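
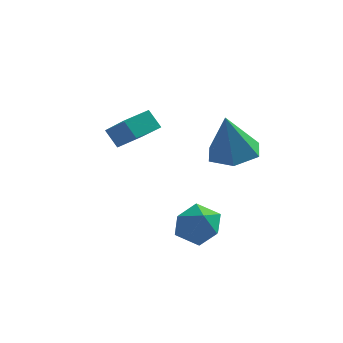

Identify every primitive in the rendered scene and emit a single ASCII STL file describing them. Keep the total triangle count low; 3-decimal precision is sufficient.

solid 
facet normal 0.144 0.172 -0.975
outer loop
vertex 4.16 0.732 1.635
vertex 3.164 1.142 1.56
vertex 3.998 1.787 1.797
endloop
endfacet
facet normal 0.826 0.041 0.562
outer loop
vertex 4.16 0.732 1.635
vertex 3.998 1.787 1.797
vertex 2.876 0.798 3.52
endloop
endfacet
facet normal 0.144 0.172 -0.975
outer loop
vertex 3.998 1.787 1.797
vertex 3.164 1.142 1.56
vertex 3.002 2.198 1.722
endloop
endfacet
facet normal 0.265 0.752 0.604
outer loop
vertex 3.998 1.787 1.797
vertex 3.002 2.198 1.722
vertex 2.876 0.798 3.52
endloop
endfacet
facet normal 0.143 0.171 -0.975
outer loop
vertex 3.002 2.198 1.722
vertex 3.164 1.142 1.56
vertex 2.168 1.553 1.486
endloop
endfacet
facet normal -0.622 0.638 0.453
outer loop
vertex 3.002 2.198 1.722
vertex 2.168 1.553 1.486
vertex 2.876 0.798 3.52
endloop
endfacet
facet normal 0.143 0.172 -0.975
outer loop
vertex 2.168 1.553 1.486
vertex 3.164 1.142 1.56
vertex 2.331 0.498 1.324
endloop
endfacet
facet normal -0.947 -0.186 0.261
outer loop
vertex 2.168 1.553 1.486
vertex 2.331 0.498 1.324
vertex 2.876 0.798 3.52
endloop
endfacet
facet normal 0.144 0.171 -0.975
outer loop
vertex 2.331 0.498 1.324
vertex 3.164 1.142 1.56
vertex 3.327 0.087 1.399
endloop
endfacet
facet normal -0.386 -0.896 0.218
outer loop
vertex 2.331 0.498 1.324
vertex 3.327 0.087 1.399
vertex 2.876 0.798 3.52
endloop
endfacet
facet normal 0.144 0.171 -0.975
outer loop
vertex 3.327 0.087 1.399
vertex 3.164 1.142 1.56
vertex 4.16 0.732 1.635
endloop
endfacet
facet normal 0.501 -0.783 0.369
outer loop
vertex 3.327 0.087 1.399
vertex 4.16 0.732 1.635
vertex 2.876 0.798 3.52
endloop
endfacet
facet normal -0.364 0.829 0.425
outer loop
vertex 1.773 -2.448 0.055
vertex 2.419 -2.538 0.784
vertex 2.652 -2.026 -0.016
endloop
endfacet
facet normal -0.434 0.855 -0.284
outer loop
vertex 1.773 -2.448 0.055
vertex 2.652 -2.026 -0.016
vertex 2.264 -2.48 -0.79
endloop
endfacet
facet normal -0.822 0.292 -0.489
outer loop
vertex 1.773 -2.448 0.055
vertex 2.264 -2.48 -0.79
vertex 1.791 -3.273 -0.468
endloop
endfacet
facet normal -0.992 -0.082 0.095
outer loop
vertex 1.773 -2.448 0.055
vertex 1.791 -3.273 -0.468
vertex 1.887 -3.309 0.504
endloop
endfacet
facet normal -0.709 0.250 0.659
outer loop
vertex 1.773 -2.448 0.055
vertex 1.887 -3.309 0.504
vertex 2.419 -2.538 0.784
endloop
endfacet
facet normal 0.217 0.791 -0.572
outer loop
vertex 2.264 -2.48 -0.79
vertex 2.652 -2.026 -0.016
vertex 3.213 -2.591 -0.584
endloop
endfacet
facet normal 0.331 0.748 0.575
outer loop
vertex 2.652 -2.026 -0.016
vertex 2.419 -2.538 0.784
vertex 3.309 -2.627 0.388
endloop
endfacet
facet normal -0.229 -0.189 0.955
outer loop
vertex 2.419 -2.538 0.784
vertex 1.887 -3.309 0.504
vertex 2.836 -3.42 0.71
endloop
endfacet
facet normal -0.688 -0.725 0.041
outer loop
vertex 1.887 -3.309 0.504
vertex 1.791 -3.273 -0.468
vertex 2.448 -3.874 -0.064
endloop
endfacet
facet normal -0.414 -0.120 -0.903
outer loop
vertex 1.791 -3.273 -0.468
vertex 2.264 -2.48 -0.79
vertex 2.681 -3.362 -0.864
endloop
endfacet
facet normal 0.992 0.082 -0.095
outer loop
vertex 3.327 -3.452 -0.135
vertex 3.213 -2.591 -0.584
vertex 3.309 -2.627 0.388
endloop
endfacet
facet normal 0.822 -0.292 0.489
outer loop
vertex 3.327 -3.452 -0.135
vertex 3.309 -2.627 0.388
vertex 2.836 -3.42 0.71
endloop
endfacet
facet normal 0.434 -0.855 0.284
outer loop
vertex 3.327 -3.452 -0.135
vertex 2.836 -3.42 0.71
vertex 2.448 -3.874 -0.064
endloop
endfacet
facet normal 0.364 -0.829 -0.425
outer loop
vertex 3.327 -3.452 -0.135
vertex 2.448 -3.874 -0.064
vertex 2.681 -3.362 -0.864
endloop
endfacet
facet normal 0.709 -0.250 -0.659
outer loop
vertex 3.327 -3.452 -0.135
vertex 2.681 -3.362 -0.864
vertex 3.213 -2.591 -0.584
endloop
endfacet
facet normal 0.688 0.725 -0.041
outer loop
vertex 3.309 -2.627 0.388
vertex 3.213 -2.591 -0.584
vertex 2.652 -2.026 -0.016
endloop
endfacet
facet normal 0.414 0.120 0.903
outer loop
vertex 2.836 -3.42 0.71
vertex 3.309 -2.627 0.388
vertex 2.419 -2.538 0.784
endloop
endfacet
facet normal -0.217 -0.791 0.572
outer loop
vertex 2.448 -3.874 -0.064
vertex 2.836 -3.42 0.71
vertex 1.887 -3.309 0.504
endloop
endfacet
facet normal -0.331 -0.748 -0.575
outer loop
vertex 2.681 -3.362 -0.864
vertex 2.448 -3.874 -0.064
vertex 1.791 -3.273 -0.468
endloop
endfacet
facet normal 0.229 0.189 -0.955
outer loop
vertex 3.213 -2.591 -0.584
vertex 2.681 -3.362 -0.864
vertex 2.264 -2.48 -0.79
endloop
endfacet
facet normal -0.564 0.304 0.768
outer loop
vertex -0.506 -1.066 3.947
vertex 0.225 -0.186 4.136
vertex -1.439 -0.058 2.862
endloop
endfacet
facet normal -0.630 -0.759 -0.164
outer loop
vertex -0.925 -0.334 2.164
vertex -0.506 -1.066 3.947
vertex -1.439 -0.058 2.862
endloop
endfacet
facet normal -0.564 0.303 0.768
outer loop
vertex -1.439 -0.058 2.862
vertex 0.225 -0.186 4.136
vertex -0.708 0.822 3.052
endloop
endfacet
facet normal -0.533 0.576 -0.620
outer loop
vertex -0.708 0.822 3.052
vertex -0.925 -0.334 2.164
vertex -1.439 -0.058 2.862
endloop
endfacet
facet normal 0.533 -0.576 0.620
outer loop
vertex -0.506 -1.066 3.947
vertex 0.739 -0.462 3.438
vertex 0.225 -0.186 4.136
endloop
endfacet
facet normal -0.630 -0.759 -0.164
outer loop
vertex 0.008 -1.342 3.248
vertex -0.506 -1.066 3.947
vertex -0.925 -0.334 2.164
endloop
endfacet
facet normal 0.533 -0.576 0.619
outer loop
vertex 0.008 -1.342 3.248
vertex 0.739 -0.462 3.438
vertex -0.506 -1.066 3.947
endloop
endfacet
facet normal 0.630 0.759 0.164
outer loop
vertex 0.225 -0.186 4.136
vertex 0.739 -0.462 3.438
vertex -0.708 0.822 3.052
endloop
endfacet
facet normal -0.533 0.576 -0.620
outer loop
vertex -0.194 0.546 2.353
vertex -0.925 -0.334 2.164
vertex -0.708 0.822 3.052
endloop
endfacet
facet normal 0.630 0.759 0.164
outer loop
vertex -0.708 0.822 3.052
vertex 0.739 -0.462 3.438
vertex -0.194 0.546 2.353
endloop
endfacet
facet normal 0.564 -0.304 -0.768
outer loop
vertex -0.194 0.546 2.353
vertex 0.008 -1.342 3.248
vertex -0.925 -0.334 2.164
endloop
endfacet
facet normal 0.565 -0.303 -0.767
outer loop
vertex 0.739 -0.462 3.438
vertex 0.008 -1.342 3.248
vertex -0.194 0.546 2.353
endloop
endfacet

endsolid


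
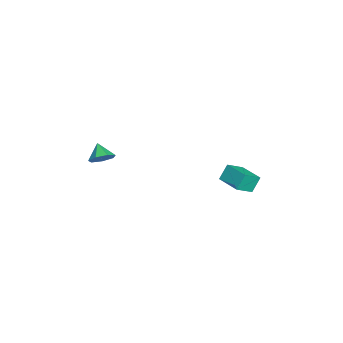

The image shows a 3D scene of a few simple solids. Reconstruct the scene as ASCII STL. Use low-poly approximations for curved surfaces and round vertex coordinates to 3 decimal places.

solid 
facet normal 0.685 0.323 -0.653
outer loop
vertex 0.477 -3.191 0.41
vertex 0.116 -3.557 -0.15
vertex 0.013 -2.845 0.094
endloop
endfacet
facet normal -0.211 0.490 0.846
outer loop
vertex 0.477 -3.191 0.41
vertex 0.013 -2.845 0.094
vertex -0.616 -3.903 0.55
endloop
endfacet
facet normal 0.684 0.323 -0.654
outer loop
vertex 0.013 -2.845 0.094
vertex 0.116 -3.557 -0.15
vertex -0.374 -3.035 -0.405
endloop
endfacet
facet normal -0.733 0.585 0.346
outer loop
vertex 0.013 -2.845 0.094
vertex -0.374 -3.035 -0.405
vertex -0.616 -3.903 0.55
endloop
endfacet
facet normal 0.684 0.323 -0.654
outer loop
vertex -0.374 -3.035 -0.405
vertex 0.116 -3.557 -0.15
vertex -0.392 -3.619 -0.712
endloop
endfacet
facet normal -0.983 0.109 -0.150
outer loop
vertex -0.374 -3.035 -0.405
vertex -0.392 -3.619 -0.712
vertex -0.616 -3.903 0.55
endloop
endfacet
facet normal 0.684 0.324 -0.654
outer loop
vertex -0.392 -3.619 -0.712
vertex 0.116 -3.557 -0.15
vertex -0.027 -4.156 -0.596
endloop
endfacet
facet normal -0.769 -0.581 -0.267
outer loop
vertex -0.392 -3.619 -0.712
vertex -0.027 -4.156 -0.596
vertex -0.616 -3.903 0.55
endloop
endfacet
facet normal 0.685 0.323 -0.653
outer loop
vertex -0.027 -4.156 -0.596
vertex 0.116 -3.557 -0.15
vertex 0.445 -4.242 -0.144
endloop
endfacet
facet normal -0.254 -0.964 0.082
outer loop
vertex -0.027 -4.156 -0.596
vertex 0.445 -4.242 -0.144
vertex -0.616 -3.903 0.55
endloop
endfacet
facet normal 0.685 0.323 -0.653
outer loop
vertex 0.445 -4.242 -0.144
vertex 0.116 -3.557 -0.15
vertex 0.67 -3.813 0.304
endloop
endfacet
facet normal 0.174 -0.753 0.634
outer loop
vertex 0.445 -4.242 -0.144
vertex 0.67 -3.813 0.304
vertex -0.616 -3.903 0.55
endloop
endfacet
facet normal 0.685 0.324 -0.653
outer loop
vertex 0.67 -3.813 0.304
vertex 0.116 -3.557 -0.15
vertex 0.477 -3.191 0.41
endloop
endfacet
facet normal 0.194 -0.106 0.975
outer loop
vertex 0.67 -3.813 0.304
vertex 0.477 -3.191 0.41
vertex -0.616 -3.903 0.55
endloop
endfacet
facet normal -0.365 0.374 0.852
outer loop
vertex -2.18 2.92 -1.776
vertex -1.049 3.95 -1.744
vertex -2.882 3.711 -2.424
endloop
endfacet
facet normal -0.739 -0.673 -0.021
outer loop
vertex -2.491 3.31 -3.336
vertex -2.18 2.92 -1.776
vertex -2.882 3.711 -2.424
endloop
endfacet
facet normal -0.365 0.374 0.852
outer loop
vertex -2.882 3.711 -2.424
vertex -1.049 3.95 -1.744
vertex -1.751 4.741 -2.392
endloop
endfacet
facet normal -0.566 0.638 -0.523
outer loop
vertex -1.751 4.741 -2.392
vertex -2.491 3.31 -3.336
vertex -2.882 3.711 -2.424
endloop
endfacet
facet normal 0.566 -0.638 0.523
outer loop
vertex -2.18 2.92 -1.776
vertex -0.658 3.549 -2.656
vertex -1.049 3.95 -1.744
endloop
endfacet
facet normal -0.739 -0.673 -0.021
outer loop
vertex -1.789 2.519 -2.688
vertex -2.18 2.92 -1.776
vertex -2.491 3.31 -3.336
endloop
endfacet
facet normal 0.566 -0.638 0.523
outer loop
vertex -1.789 2.519 -2.688
vertex -0.658 3.549 -2.656
vertex -2.18 2.92 -1.776
endloop
endfacet
facet normal 0.739 0.673 0.021
outer loop
vertex -1.049 3.95 -1.744
vertex -0.658 3.549 -2.656
vertex -1.751 4.741 -2.392
endloop
endfacet
facet normal -0.566 0.638 -0.523
outer loop
vertex -1.36 4.34 -3.304
vertex -2.491 3.31 -3.336
vertex -1.751 4.741 -2.392
endloop
endfacet
facet normal 0.739 0.673 0.021
outer loop
vertex -1.751 4.741 -2.392
vertex -0.658 3.549 -2.656
vertex -1.36 4.34 -3.304
endloop
endfacet
facet normal 0.365 -0.374 -0.852
outer loop
vertex -1.36 4.34 -3.304
vertex -1.789 2.519 -2.688
vertex -2.491 3.31 -3.336
endloop
endfacet
facet normal 0.365 -0.374 -0.852
outer loop
vertex -0.658 3.549 -2.656
vertex -1.789 2.519 -2.688
vertex -1.36 4.34 -3.304
endloop
endfacet

endsolid


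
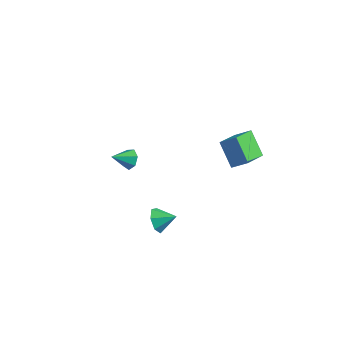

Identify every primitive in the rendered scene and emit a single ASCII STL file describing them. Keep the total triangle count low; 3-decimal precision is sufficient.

solid 
facet normal -0.657 0.321 0.683
outer loop
vertex 0.851 3.165 -2.421
vertex 1.801 3.556 -1.691
vertex 0.798 5.009 -3.339
endloop
endfacet
facet normal -0.753 -0.310 -0.580
outer loop
vertex 2.079 4.384 -4.669
vertex 0.851 3.165 -2.421
vertex 0.798 5.009 -3.339
endloop
endfacet
facet normal -0.657 0.320 0.682
outer loop
vertex 0.798 5.009 -3.339
vertex 1.801 3.556 -1.691
vertex 1.748 5.4 -2.608
endloop
endfacet
facet normal -0.026 0.895 -0.445
outer loop
vertex 1.748 5.4 -2.608
vertex 2.079 4.384 -4.669
vertex 0.798 5.009 -3.339
endloop
endfacet
facet normal 0.026 -0.895 0.446
outer loop
vertex 0.851 3.165 -2.421
vertex 3.082 2.931 -3.021
vertex 1.801 3.556 -1.691
endloop
endfacet
facet normal -0.754 -0.310 -0.580
outer loop
vertex 2.132 2.54 -3.752
vertex 0.851 3.165 -2.421
vertex 2.079 4.384 -4.669
endloop
endfacet
facet normal 0.026 -0.895 0.445
outer loop
vertex 2.132 2.54 -3.752
vertex 3.082 2.931 -3.021
vertex 0.851 3.165 -2.421
endloop
endfacet
facet normal 0.753 0.310 0.580
outer loop
vertex 1.801 3.556 -1.691
vertex 3.082 2.931 -3.021
vertex 1.748 5.4 -2.608
endloop
endfacet
facet normal -0.026 0.895 -0.445
outer loop
vertex 3.029 4.775 -3.939
vertex 2.079 4.384 -4.669
vertex 1.748 5.4 -2.608
endloop
endfacet
facet normal 0.754 0.310 0.580
outer loop
vertex 1.748 5.4 -2.608
vertex 3.082 2.931 -3.021
vertex 3.029 4.775 -3.939
endloop
endfacet
facet normal 0.657 -0.321 -0.683
outer loop
vertex 3.029 4.775 -3.939
vertex 2.132 2.54 -3.752
vertex 2.079 4.384 -4.669
endloop
endfacet
facet normal 0.657 -0.321 -0.682
outer loop
vertex 3.082 2.931 -3.021
vertex 2.132 2.54 -3.752
vertex 3.029 4.775 -3.939
endloop
endfacet
facet normal 0.451 0.704 -0.548
outer loop
vertex -2.762 -0.49 -2.829
vertex -3.292 -0.57 -3.368
vertex -3.292 -0.103 -2.768
endloop
endfacet
facet normal 0.158 0.060 0.986
outer loop
vertex -2.762 -0.49 -2.829
vertex -3.292 -0.103 -2.768
vertex -3.948 -1.59 -2.572
endloop
endfacet
facet normal 0.451 0.704 -0.548
outer loop
vertex -3.292 -0.103 -2.768
vertex -3.292 -0.57 -3.368
vertex -3.823 -0.067 -3.159
endloop
endfacet
facet normal -0.542 0.341 0.768
outer loop
vertex -3.292 -0.103 -2.768
vertex -3.823 -0.067 -3.159
vertex -3.948 -1.59 -2.572
endloop
endfacet
facet normal 0.451 0.704 -0.548
outer loop
vertex -3.823 -0.067 -3.159
vertex -3.292 -0.57 -3.368
vertex -3.953 -0.41 -3.707
endloop
endfacet
facet normal -0.980 0.137 0.147
outer loop
vertex -3.823 -0.067 -3.159
vertex -3.953 -0.41 -3.707
vertex -3.948 -1.59 -2.572
endloop
endfacet
facet normal 0.452 0.703 -0.549
outer loop
vertex -3.953 -0.41 -3.707
vertex -3.292 -0.57 -3.368
vertex -3.587 -0.873 -3.999
endloop
endfacet
facet normal -0.824 -0.395 -0.407
outer loop
vertex -3.953 -0.41 -3.707
vertex -3.587 -0.873 -3.999
vertex -3.948 -1.59 -2.572
endloop
endfacet
facet normal 0.451 0.704 -0.549
outer loop
vertex -3.587 -0.873 -3.999
vertex -3.292 -0.57 -3.368
vertex -2.998 -1.108 -3.816
endloop
endfacet
facet normal -0.193 -0.856 -0.479
outer loop
vertex -3.587 -0.873 -3.999
vertex -2.998 -1.108 -3.816
vertex -3.948 -1.59 -2.572
endloop
endfacet
facet normal 0.452 0.704 -0.548
outer loop
vertex -2.998 -1.108 -3.816
vertex -3.292 -0.57 -3.368
vertex -2.631 -0.938 -3.295
endloop
endfacet
facet normal 0.437 -0.899 -0.015
outer loop
vertex -2.998 -1.108 -3.816
vertex -2.631 -0.938 -3.295
vertex -3.948 -1.59 -2.572
endloop
endfacet
facet normal 0.452 0.703 -0.549
outer loop
vertex -2.631 -0.938 -3.295
vertex -3.292 -0.57 -3.368
vertex -2.762 -0.49 -2.829
endloop
endfacet
facet normal 0.593 -0.490 0.638
outer loop
vertex -2.631 -0.938 -3.295
vertex -2.762 -0.49 -2.829
vertex -3.948 -1.59 -2.572
endloop
endfacet
facet normal -0.796 -0.422 -0.434
outer loop
vertex 1.663 -4.484 -4.282
vertex 1.12 -4.04 -3.718
vertex 1.423 -3.781 -4.525
endloop
endfacet
facet normal 0.866 0.129 -0.482
outer loop
vertex 1.663 -4.484 -4.282
vertex 1.423 -3.781 -4.525
vertex 2.14 -3.5 -3.162
endloop
endfacet
facet normal -0.797 -0.421 -0.434
outer loop
vertex 1.423 -3.781 -4.525
vertex 1.12 -4.04 -3.718
vertex 0.956 -3.273 -4.16
endloop
endfacet
facet normal 0.498 0.759 -0.419
outer loop
vertex 1.423 -3.781 -4.525
vertex 0.956 -3.273 -4.16
vertex 2.14 -3.5 -3.162
endloop
endfacet
facet normal -0.797 -0.421 -0.434
outer loop
vertex 0.956 -3.273 -4.16
vertex 1.12 -4.04 -3.718
vertex 0.612 -3.342 -3.462
endloop
endfacet
facet normal 0.076 0.988 0.135
outer loop
vertex 0.956 -3.273 -4.16
vertex 0.612 -3.342 -3.462
vertex 2.14 -3.5 -3.162
endloop
endfacet
facet normal -0.797 -0.421 -0.434
outer loop
vertex 0.612 -3.342 -3.462
vertex 1.12 -4.04 -3.718
vertex 0.651 -3.937 -2.956
endloop
endfacet
facet normal -0.083 0.642 0.762
outer loop
vertex 0.612 -3.342 -3.462
vertex 0.651 -3.937 -2.956
vertex 2.14 -3.5 -3.162
endloop
endfacet
facet normal -0.796 -0.422 -0.433
outer loop
vertex 0.651 -3.937 -2.956
vertex 1.12 -4.04 -3.718
vertex 1.044 -4.609 -3.024
endloop
endfacet
facet normal 0.142 -0.017 0.990
outer loop
vertex 0.651 -3.937 -2.956
vertex 1.044 -4.609 -3.024
vertex 2.14 -3.5 -3.162
endloop
endfacet
facet normal -0.796 -0.422 -0.433
outer loop
vertex 1.044 -4.609 -3.024
vertex 1.12 -4.04 -3.718
vertex 1.494 -4.852 -3.614
endloop
endfacet
facet normal 0.581 -0.494 0.647
outer loop
vertex 1.044 -4.609 -3.024
vertex 1.494 -4.852 -3.614
vertex 2.14 -3.5 -3.162
endloop
endfacet
facet normal -0.796 -0.422 -0.434
outer loop
vertex 1.494 -4.852 -3.614
vertex 1.12 -4.04 -3.718
vertex 1.663 -4.484 -4.282
endloop
endfacet
facet normal 0.903 -0.429 -0.008
outer loop
vertex 1.494 -4.852 -3.614
vertex 1.663 -4.484 -4.282
vertex 2.14 -3.5 -3.162
endloop
endfacet

endsolid


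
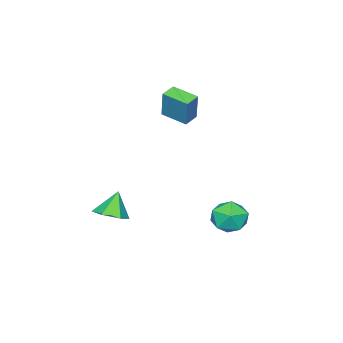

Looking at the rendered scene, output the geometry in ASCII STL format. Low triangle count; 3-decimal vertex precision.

solid 
facet normal 0.472 0.051 -0.880
outer loop
vertex 4.849 -2.706 -2.99
vertex 4.032 -2.833 -3.436
vertex 4.324 -1.964 -3.229
endloop
endfacet
facet normal 0.373 0.513 0.773
outer loop
vertex 4.849 -2.706 -2.99
vertex 4.324 -1.964 -3.229
vertex 3.328 -2.907 -2.124
endloop
endfacet
facet normal 0.472 0.051 -0.880
outer loop
vertex 4.324 -1.964 -3.229
vertex 4.032 -2.833 -3.436
vertex 3.507 -2.091 -3.675
endloop
endfacet
facet normal -0.352 0.845 0.404
outer loop
vertex 4.324 -1.964 -3.229
vertex 3.507 -2.091 -3.675
vertex 3.328 -2.907 -2.124
endloop
endfacet
facet normal 0.471 0.050 -0.881
outer loop
vertex 3.507 -2.091 -3.675
vertex 4.032 -2.833 -3.436
vertex 3.214 -2.96 -3.881
endloop
endfacet
facet normal -0.950 0.308 0.052
outer loop
vertex 3.507 -2.091 -3.675
vertex 3.214 -2.96 -3.881
vertex 3.328 -2.907 -2.124
endloop
endfacet
facet normal 0.471 0.050 -0.881
outer loop
vertex 3.214 -2.96 -3.881
vertex 4.032 -2.833 -3.436
vertex 3.739 -3.702 -3.642
endloop
endfacet
facet normal -0.825 -0.561 0.070
outer loop
vertex 3.214 -2.96 -3.881
vertex 3.739 -3.702 -3.642
vertex 3.328 -2.907 -2.124
endloop
endfacet
facet normal 0.472 0.049 -0.880
outer loop
vertex 3.739 -3.702 -3.642
vertex 4.032 -2.833 -3.436
vertex 4.557 -3.575 -3.196
endloop
endfacet
facet normal -0.101 -0.892 0.440
outer loop
vertex 3.739 -3.702 -3.642
vertex 4.557 -3.575 -3.196
vertex 3.328 -2.907 -2.124
endloop
endfacet
facet normal 0.473 0.050 -0.880
outer loop
vertex 4.557 -3.575 -3.196
vertex 4.032 -2.833 -3.436
vertex 4.849 -2.706 -2.99
endloop
endfacet
facet normal 0.498 -0.355 0.792
outer loop
vertex 4.557 -3.575 -3.196
vertex 4.849 -2.706 -2.99
vertex 3.328 -2.907 -2.124
endloop
endfacet
facet normal -0.596 0.371 0.712
outer loop
vertex 0.233 2.2 -2.736
vertex 1.057 2.206 -2.05
vertex 0.862 3.066 -2.661
endloop
endfacet
facet normal -0.810 0.583 0.066
outer loop
vertex 0.233 2.2 -2.736
vertex 0.862 3.066 -2.661
vertex 0.536 2.721 -3.623
endloop
endfacet
facet normal -0.946 0.000 -0.323
outer loop
vertex 0.233 2.2 -2.736
vertex 0.536 2.721 -3.623
vertex 0.53 1.649 -3.607
endloop
endfacet
facet normal -0.816 -0.572 0.083
outer loop
vertex 0.233 2.2 -2.736
vertex 0.53 1.649 -3.607
vertex 0.852 1.331 -2.634
endloop
endfacet
facet normal -0.600 -0.342 0.723
outer loop
vertex 0.233 2.2 -2.736
vertex 0.852 1.331 -2.634
vertex 1.057 2.206 -2.05
endloop
endfacet
facet normal -0.269 0.932 -0.243
outer loop
vertex 0.536 2.721 -3.623
vertex 0.862 3.066 -2.661
vertex 1.548 3.049 -3.486
endloop
endfacet
facet normal 0.078 0.589 0.804
outer loop
vertex 0.862 3.066 -2.661
vertex 1.057 2.206 -2.05
vertex 1.87 2.731 -2.513
endloop
endfacet
facet normal 0.072 -0.565 0.822
outer loop
vertex 1.057 2.206 -2.05
vertex 0.852 1.331 -2.634
vertex 1.864 1.659 -2.497
endloop
endfacet
facet normal -0.280 -0.936 -0.213
outer loop
vertex 0.852 1.331 -2.634
vertex 0.53 1.649 -3.607
vertex 1.538 1.314 -3.459
endloop
endfacet
facet normal -0.490 -0.010 -0.872
outer loop
vertex 0.53 1.649 -3.607
vertex 0.536 2.721 -3.623
vertex 1.343 2.174 -4.07
endloop
endfacet
facet normal 0.816 0.572 -0.083
outer loop
vertex 2.167 2.18 -3.384
vertex 1.548 3.049 -3.486
vertex 1.87 2.731 -2.513
endloop
endfacet
facet normal 0.946 -0.000 0.323
outer loop
vertex 2.167 2.18 -3.384
vertex 1.87 2.731 -2.513
vertex 1.864 1.659 -2.497
endloop
endfacet
facet normal 0.810 -0.583 -0.066
outer loop
vertex 2.167 2.18 -3.384
vertex 1.864 1.659 -2.497
vertex 1.538 1.314 -3.459
endloop
endfacet
facet normal 0.596 -0.371 -0.712
outer loop
vertex 2.167 2.18 -3.384
vertex 1.538 1.314 -3.459
vertex 1.343 2.174 -4.07
endloop
endfacet
facet normal 0.600 0.342 -0.723
outer loop
vertex 2.167 2.18 -3.384
vertex 1.343 2.174 -4.07
vertex 1.548 3.049 -3.486
endloop
endfacet
facet normal 0.280 0.936 0.213
outer loop
vertex 1.87 2.731 -2.513
vertex 1.548 3.049 -3.486
vertex 0.862 3.066 -2.661
endloop
endfacet
facet normal 0.490 0.010 0.872
outer loop
vertex 1.864 1.659 -2.497
vertex 1.87 2.731 -2.513
vertex 1.057 2.206 -2.05
endloop
endfacet
facet normal 0.269 -0.932 0.243
outer loop
vertex 1.538 1.314 -3.459
vertex 1.864 1.659 -2.497
vertex 0.852 1.331 -2.634
endloop
endfacet
facet normal -0.078 -0.589 -0.804
outer loop
vertex 1.343 2.174 -4.07
vertex 1.538 1.314 -3.459
vertex 0.53 1.649 -3.607
endloop
endfacet
facet normal -0.072 0.565 -0.822
outer loop
vertex 1.548 3.049 -3.486
vertex 1.343 2.174 -4.07
vertex 0.536 2.721 -3.623
endloop
endfacet
facet normal -0.975 -0.014 0.221
outer loop
vertex -0.15 -2.267 3.915
vertex -0.237 -0.83 3.62
vertex -0.512 -2.622 2.292
endloop
endfacet
facet normal 0.059 -0.978 0.201
outer loop
vertex 0.337 -2.61 2.1
vertex -0.15 -2.267 3.915
vertex -0.512 -2.622 2.292
endloop
endfacet
facet normal -0.975 -0.013 0.220
outer loop
vertex -0.512 -2.622 2.292
vertex -0.237 -0.83 3.62
vertex -0.598 -1.184 1.997
endloop
endfacet
facet normal -0.213 -0.209 -0.955
outer loop
vertex -0.598 -1.184 1.997
vertex 0.337 -2.61 2.1
vertex -0.512 -2.622 2.292
endloop
endfacet
facet normal 0.213 0.209 0.954
outer loop
vertex -0.15 -2.267 3.915
vertex 0.612 -0.818 3.428
vertex -0.237 -0.83 3.62
endloop
endfacet
facet normal 0.058 -0.978 0.200
outer loop
vertex 0.698 -2.256 3.723
vertex -0.15 -2.267 3.915
vertex 0.337 -2.61 2.1
endloop
endfacet
facet normal 0.213 0.209 0.954
outer loop
vertex 0.698 -2.256 3.723
vertex 0.612 -0.818 3.428
vertex -0.15 -2.267 3.915
endloop
endfacet
facet normal -0.059 0.978 -0.200
outer loop
vertex -0.237 -0.83 3.62
vertex 0.612 -0.818 3.428
vertex -0.598 -1.184 1.997
endloop
endfacet
facet normal -0.213 -0.209 -0.954
outer loop
vertex 0.25 -1.173 1.805
vertex 0.337 -2.61 2.1
vertex -0.598 -1.184 1.997
endloop
endfacet
facet normal -0.058 0.978 -0.201
outer loop
vertex -0.598 -1.184 1.997
vertex 0.612 -0.818 3.428
vertex 0.25 -1.173 1.805
endloop
endfacet
facet normal 0.975 0.014 -0.220
outer loop
vertex 0.25 -1.173 1.805
vertex 0.698 -2.256 3.723
vertex 0.337 -2.61 2.1
endloop
endfacet
facet normal 0.975 0.013 -0.220
outer loop
vertex 0.612 -0.818 3.428
vertex 0.698 -2.256 3.723
vertex 0.25 -1.173 1.805
endloop
endfacet

endsolid


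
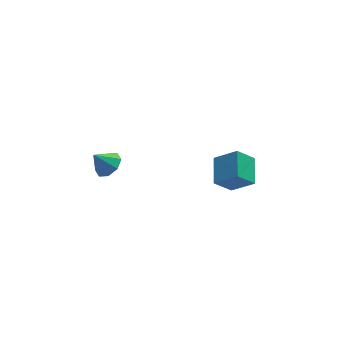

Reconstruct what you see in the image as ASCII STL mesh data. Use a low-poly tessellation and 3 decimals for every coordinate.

solid 
facet normal 0.603 -0.029 -0.797
outer loop
vertex -1.874 -0.455 3.218
vertex -2.427 -0.315 2.795
vertex -1.948 0.078 3.143
endloop
endfacet
facet normal 0.344 0.177 0.922
outer loop
vertex -1.874 -0.455 3.218
vertex -1.948 0.078 3.143
vertex -3.053 -0.285 3.625
endloop
endfacet
facet normal 0.603 -0.028 -0.798
outer loop
vertex -1.948 0.078 3.143
vertex -2.427 -0.315 2.795
vertex -2.303 0.381 2.864
endloop
endfacet
facet normal 0.067 0.717 0.694
outer loop
vertex -1.948 0.078 3.143
vertex -2.303 0.381 2.864
vertex -3.053 -0.285 3.625
endloop
endfacet
facet normal 0.603 -0.028 -0.797
outer loop
vertex -2.303 0.381 2.864
vertex -2.427 -0.315 2.795
vertex -2.73 0.276 2.545
endloop
endfacet
facet normal -0.438 0.845 0.308
outer loop
vertex -2.303 0.381 2.864
vertex -2.73 0.276 2.545
vertex -3.053 -0.285 3.625
endloop
endfacet
facet normal 0.603 -0.028 -0.797
outer loop
vertex -2.73 0.276 2.545
vertex -2.427 -0.315 2.795
vertex -2.98 -0.175 2.372
endloop
endfacet
facet normal -0.873 0.487 -0.008
outer loop
vertex -2.73 0.276 2.545
vertex -2.98 -0.175 2.372
vertex -3.053 -0.285 3.625
endloop
endfacet
facet normal 0.603 -0.029 -0.797
outer loop
vertex -2.98 -0.175 2.372
vertex -2.427 -0.315 2.795
vertex -2.905 -0.708 2.448
endloop
endfacet
facet normal -0.986 -0.149 -0.071
outer loop
vertex -2.98 -0.175 2.372
vertex -2.905 -0.708 2.448
vertex -3.053 -0.285 3.625
endloop
endfacet
facet normal 0.603 -0.030 -0.797
outer loop
vertex -2.905 -0.708 2.448
vertex -2.427 -0.315 2.795
vertex -2.551 -1.011 2.727
endloop
endfacet
facet normal -0.711 -0.686 0.157
outer loop
vertex -2.905 -0.708 2.448
vertex -2.551 -1.011 2.727
vertex -3.053 -0.285 3.625
endloop
endfacet
facet normal 0.602 -0.029 -0.798
outer loop
vertex -2.551 -1.011 2.727
vertex -2.427 -0.315 2.795
vertex -2.123 -0.906 3.046
endloop
endfacet
facet normal -0.205 -0.814 0.543
outer loop
vertex -2.551 -1.011 2.727
vertex -2.123 -0.906 3.046
vertex -3.053 -0.285 3.625
endloop
endfacet
facet normal 0.603 -0.029 -0.797
outer loop
vertex -2.123 -0.906 3.046
vertex -2.427 -0.315 2.795
vertex -1.874 -0.455 3.218
endloop
endfacet
facet normal 0.231 -0.455 0.860
outer loop
vertex -2.123 -0.906 3.046
vertex -1.874 -0.455 3.218
vertex -3.053 -0.285 3.625
endloop
endfacet
facet normal -0.686 0.372 -0.626
outer loop
vertex 2.253 -0.449 0.488
vertex 2.551 0.872 0.946
vertex 3.09 -0.342 -0.365
endloop
endfacet
facet normal -0.209 -0.924 -0.321
outer loop
vertex 4.029 -0.852 0.494
vertex 2.253 -0.449 0.488
vertex 3.09 -0.342 -0.365
endloop
endfacet
facet normal -0.685 0.373 -0.627
outer loop
vertex 3.09 -0.342 -0.365
vertex 2.551 0.872 0.946
vertex 3.389 0.979 0.094
endloop
endfacet
facet normal 0.698 0.089 -0.710
outer loop
vertex 3.389 0.979 0.094
vertex 4.029 -0.852 0.494
vertex 3.09 -0.342 -0.365
endloop
endfacet
facet normal -0.698 -0.089 0.710
outer loop
vertex 2.253 -0.449 0.488
vertex 3.49 0.362 1.805
vertex 2.551 0.872 0.946
endloop
endfacet
facet normal -0.209 -0.924 -0.321
outer loop
vertex 3.191 -0.959 1.346
vertex 2.253 -0.449 0.488
vertex 4.029 -0.852 0.494
endloop
endfacet
facet normal -0.698 -0.089 0.710
outer loop
vertex 3.191 -0.959 1.346
vertex 3.49 0.362 1.805
vertex 2.253 -0.449 0.488
endloop
endfacet
facet normal 0.208 0.924 0.321
outer loop
vertex 2.551 0.872 0.946
vertex 3.49 0.362 1.805
vertex 3.389 0.979 0.094
endloop
endfacet
facet normal 0.698 0.089 -0.710
outer loop
vertex 4.327 0.469 0.952
vertex 4.029 -0.852 0.494
vertex 3.389 0.979 0.094
endloop
endfacet
facet normal 0.209 0.924 0.321
outer loop
vertex 3.389 0.979 0.094
vertex 3.49 0.362 1.805
vertex 4.327 0.469 0.952
endloop
endfacet
facet normal 0.685 -0.372 0.627
outer loop
vertex 4.327 0.469 0.952
vertex 3.191 -0.959 1.346
vertex 4.029 -0.852 0.494
endloop
endfacet
facet normal 0.685 -0.373 0.626
outer loop
vertex 3.49 0.362 1.805
vertex 3.191 -0.959 1.346
vertex 4.327 0.469 0.952
endloop
endfacet

endsolid


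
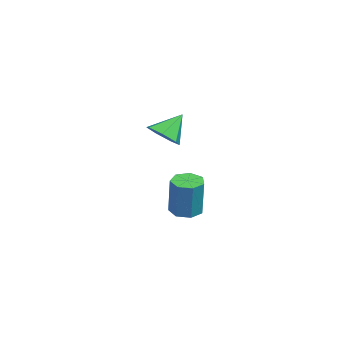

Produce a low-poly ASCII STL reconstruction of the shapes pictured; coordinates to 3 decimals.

solid 
facet normal -0.256 -0.038 -0.966
outer loop
vertex -3.049 -2.689 -4.26
vertex -3.81 -2.943 -4.048
vertex -3.534 -2.167 -4.152
endloop
endfacet
facet normal 0.694 0.688 -0.212
outer loop
vertex -3.049 -2.689 -4.26
vertex -3.534 -2.167 -4.152
vertex -2.489 -2.603 -2.144
endloop
endfacet
facet normal 0.693 0.689 -0.211
outer loop
vertex -2.489 -2.603 -2.144
vertex -3.534 -2.167 -4.152
vertex -2.974 -2.082 -2.037
endloop
endfacet
facet normal 0.256 0.040 0.966
outer loop
vertex -2.489 -2.603 -2.144
vertex -2.974 -2.082 -2.037
vertex -3.25 -2.857 -1.932
endloop
endfacet
facet normal -0.256 -0.038 -0.966
outer loop
vertex -3.534 -2.167 -4.152
vertex -3.81 -2.943 -4.048
vertex -4.227 -2.229 -3.966
endloop
endfacet
facet normal -0.093 0.996 -0.015
outer loop
vertex -3.534 -2.167 -4.152
vertex -4.227 -2.229 -3.966
vertex -2.974 -2.082 -2.037
endloop
endfacet
facet normal -0.093 0.996 -0.015
outer loop
vertex -2.974 -2.082 -2.037
vertex -4.227 -2.229 -3.966
vertex -3.667 -2.144 -1.851
endloop
endfacet
facet normal 0.256 0.040 0.966
outer loop
vertex -2.974 -2.082 -2.037
vertex -3.667 -2.144 -1.851
vertex -3.25 -2.857 -1.932
endloop
endfacet
facet normal -0.255 -0.038 -0.966
outer loop
vertex -4.227 -2.229 -3.966
vertex -3.81 -2.943 -4.048
vertex -4.606 -2.829 -3.842
endloop
endfacet
facet normal -0.811 0.552 0.193
outer loop
vertex -4.227 -2.229 -3.966
vertex -4.606 -2.829 -3.842
vertex -3.667 -2.144 -1.851
endloop
endfacet
facet normal -0.811 0.552 0.192
outer loop
vertex -3.667 -2.144 -1.851
vertex -4.606 -2.829 -3.842
vertex -4.046 -2.744 -1.726
endloop
endfacet
facet normal 0.256 0.040 0.966
outer loop
vertex -3.667 -2.144 -1.851
vertex -4.046 -2.744 -1.726
vertex -3.25 -2.857 -1.932
endloop
endfacet
facet normal -0.256 -0.040 -0.966
outer loop
vertex -4.606 -2.829 -3.842
vertex -3.81 -2.943 -4.048
vertex -4.386 -3.514 -3.872
endloop
endfacet
facet normal -0.917 -0.306 0.255
outer loop
vertex -4.606 -2.829 -3.842
vertex -4.386 -3.514 -3.872
vertex -4.046 -2.744 -1.726
endloop
endfacet
facet normal -0.917 -0.306 0.255
outer loop
vertex -4.046 -2.744 -1.726
vertex -4.386 -3.514 -3.872
vertex -3.826 -3.429 -1.757
endloop
endfacet
facet normal 0.255 0.038 0.966
outer loop
vertex -4.046 -2.744 -1.726
vertex -3.826 -3.429 -1.757
vertex -3.25 -2.857 -1.932
endloop
endfacet
facet normal -0.256 -0.039 -0.966
outer loop
vertex -4.386 -3.514 -3.872
vertex -3.81 -2.943 -4.048
vertex -3.732 -3.769 -4.035
endloop
endfacet
facet normal -0.333 -0.934 0.126
outer loop
vertex -4.386 -3.514 -3.872
vertex -3.732 -3.769 -4.035
vertex -3.826 -3.429 -1.757
endloop
endfacet
facet normal -0.333 -0.934 0.126
outer loop
vertex -3.826 -3.429 -1.757
vertex -3.732 -3.769 -4.035
vertex -3.172 -3.684 -1.92
endloop
endfacet
facet normal 0.256 0.038 0.966
outer loop
vertex -3.826 -3.429 -1.757
vertex -3.172 -3.684 -1.92
vertex -3.25 -2.857 -1.932
endloop
endfacet
facet normal -0.255 -0.039 -0.966
outer loop
vertex -3.732 -3.769 -4.035
vertex -3.81 -2.943 -4.048
vertex -3.137 -3.402 -4.207
endloop
endfacet
facet normal 0.502 -0.859 -0.098
outer loop
vertex -3.732 -3.769 -4.035
vertex -3.137 -3.402 -4.207
vertex -3.172 -3.684 -1.92
endloop
endfacet
facet normal 0.503 -0.859 -0.098
outer loop
vertex -3.172 -3.684 -1.92
vertex -3.137 -3.402 -4.207
vertex -2.577 -3.316 -2.092
endloop
endfacet
facet normal 0.256 0.038 0.966
outer loop
vertex -3.172 -3.684 -1.92
vertex -2.577 -3.316 -2.092
vertex -3.25 -2.857 -1.932
endloop
endfacet
facet normal -0.256 -0.040 -0.966
outer loop
vertex -3.137 -3.402 -4.207
vertex -3.81 -2.943 -4.048
vertex -3.049 -2.689 -4.26
endloop
endfacet
facet normal 0.959 -0.137 -0.248
outer loop
vertex -3.137 -3.402 -4.207
vertex -3.049 -2.689 -4.26
vertex -2.577 -3.316 -2.092
endloop
endfacet
facet normal 0.959 -0.136 -0.248
outer loop
vertex -2.577 -3.316 -2.092
vertex -3.049 -2.689 -4.26
vertex -2.489 -2.603 -2.144
endloop
endfacet
facet normal 0.256 0.039 0.966
outer loop
vertex -2.577 -3.316 -2.092
vertex -2.489 -2.603 -2.144
vertex -3.25 -2.857 -1.932
endloop
endfacet
facet normal 0.339 -0.569 -0.749
outer loop
vertex 1.574 -3.911 2.654
vertex 0.736 -3.91 2.274
vertex 1.427 -3.319 2.138
endloop
endfacet
facet normal 0.646 0.586 0.489
outer loop
vertex 1.574 -3.911 2.654
vertex 1.427 -3.319 2.138
vertex 0.224 -3.05 3.406
endloop
endfacet
facet normal 0.339 -0.569 -0.750
outer loop
vertex 1.427 -3.319 2.138
vertex 0.736 -3.91 2.274
vertex 0.76 -3.172 1.725
endloop
endfacet
facet normal 0.216 0.976 -0.002
outer loop
vertex 1.427 -3.319 2.138
vertex 0.76 -3.172 1.725
vertex 0.224 -3.05 3.406
endloop
endfacet
facet normal 0.338 -0.569 -0.750
outer loop
vertex 0.76 -3.172 1.725
vertex 0.736 -3.91 2.274
vertex 0.074 -3.581 1.726
endloop
endfacet
facet normal -0.500 0.838 -0.220
outer loop
vertex 0.76 -3.172 1.725
vertex 0.074 -3.581 1.726
vertex 0.224 -3.05 3.406
endloop
endfacet
facet normal 0.338 -0.569 -0.750
outer loop
vertex 0.074 -3.581 1.726
vertex 0.736 -3.91 2.274
vertex -0.113 -4.237 2.139
endloop
endfacet
facet normal -0.962 0.274 -0.001
outer loop
vertex 0.074 -3.581 1.726
vertex -0.113 -4.237 2.139
vertex 0.224 -3.05 3.406
endloop
endfacet
facet normal 0.339 -0.570 -0.749
outer loop
vertex -0.113 -4.237 2.139
vertex 0.736 -3.91 2.274
vertex 0.338 -4.647 2.655
endloop
endfacet
facet normal -0.823 -0.289 0.490
outer loop
vertex -0.113 -4.237 2.139
vertex 0.338 -4.647 2.655
vertex 0.224 -3.05 3.406
endloop
endfacet
facet normal 0.337 -0.570 -0.749
outer loop
vertex 0.338 -4.647 2.655
vertex 0.736 -3.91 2.274
vertex 1.089 -4.502 2.883
endloop
endfacet
facet normal -0.186 -0.429 0.884
outer loop
vertex 0.338 -4.647 2.655
vertex 1.089 -4.502 2.883
vertex 0.224 -3.05 3.406
endloop
endfacet
facet normal 0.339 -0.569 -0.749
outer loop
vertex 1.089 -4.502 2.883
vertex 0.736 -3.91 2.274
vertex 1.574 -3.911 2.654
endloop
endfacet
facet normal 0.466 -0.040 0.884
outer loop
vertex 1.089 -4.502 2.883
vertex 1.574 -3.911 2.654
vertex 0.224 -3.05 3.406
endloop
endfacet

endsolid


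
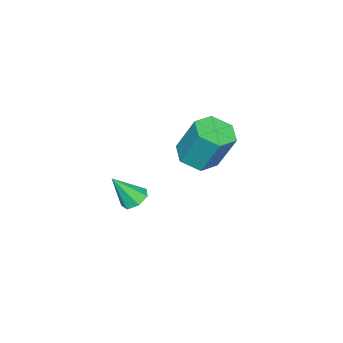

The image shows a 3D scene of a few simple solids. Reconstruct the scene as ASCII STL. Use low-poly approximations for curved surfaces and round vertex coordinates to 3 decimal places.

solid 
facet normal -0.347 0.462 -0.816
outer loop
vertex 3.959 3.536 2.401
vertex 3.487 3.039 2.32
vertex 3.434 3.628 2.676
endloop
endfacet
facet normal 0.438 0.653 0.618
outer loop
vertex 3.959 3.536 2.401
vertex 3.434 3.628 2.676
vertex 4.053 2.281 3.66
endloop
endfacet
facet normal -0.345 0.463 -0.817
outer loop
vertex 3.434 3.628 2.676
vertex 3.487 3.039 2.32
vertex 2.949 3.277 2.682
endloop
endfacet
facet normal -0.321 0.458 0.829
outer loop
vertex 3.434 3.628 2.676
vertex 2.949 3.277 2.682
vertex 4.053 2.281 3.66
endloop
endfacet
facet normal -0.346 0.461 -0.817
outer loop
vertex 2.949 3.277 2.682
vertex 3.487 3.039 2.32
vertex 2.869 2.746 2.416
endloop
endfacet
facet normal -0.746 -0.205 0.634
outer loop
vertex 2.949 3.277 2.682
vertex 2.869 2.746 2.416
vertex 4.053 2.281 3.66
endloop
endfacet
facet normal -0.346 0.461 -0.817
outer loop
vertex 2.869 2.746 2.416
vertex 3.487 3.039 2.32
vertex 3.254 2.436 2.078
endloop
endfacet
facet normal -0.517 -0.837 0.179
outer loop
vertex 2.869 2.746 2.416
vertex 3.254 2.436 2.078
vertex 4.053 2.281 3.66
endloop
endfacet
facet normal -0.346 0.462 -0.817
outer loop
vertex 3.254 2.436 2.078
vertex 3.487 3.039 2.32
vertex 3.814 2.58 1.922
endloop
endfacet
facet normal 0.194 -0.962 -0.192
outer loop
vertex 3.254 2.436 2.078
vertex 3.814 2.58 1.922
vertex 4.053 2.281 3.66
endloop
endfacet
facet normal -0.346 0.462 -0.817
outer loop
vertex 3.814 2.58 1.922
vertex 3.487 3.039 2.32
vertex 4.127 3.069 2.066
endloop
endfacet
facet normal 0.851 -0.486 -0.201
outer loop
vertex 3.814 2.58 1.922
vertex 4.127 3.069 2.066
vertex 4.053 2.281 3.66
endloop
endfacet
facet normal -0.346 0.462 -0.817
outer loop
vertex 4.127 3.069 2.066
vertex 3.487 3.039 2.32
vertex 3.959 3.536 2.401
endloop
endfacet
facet normal 0.960 0.231 0.159
outer loop
vertex 4.127 3.069 2.066
vertex 3.959 3.536 2.401
vertex 4.053 2.281 3.66
endloop
endfacet
facet normal 0.013 -0.433 -0.901
outer loop
vertex -0.989 2.542 1.781
vertex -1.996 2.804 1.641
vertex -1.235 3.461 1.336
endloop
endfacet
facet normal 0.972 0.217 -0.090
outer loop
vertex -0.989 2.542 1.781
vertex -1.235 3.461 1.336
vertex -1.017 3.473 3.719
endloop
endfacet
facet normal 0.972 0.217 -0.090
outer loop
vertex -1.017 3.473 3.719
vertex -1.235 3.461 1.336
vertex -1.263 4.392 3.274
endloop
endfacet
facet normal -0.012 0.433 0.901
outer loop
vertex -1.017 3.473 3.719
vertex -1.263 4.392 3.274
vertex -2.024 3.736 3.579
endloop
endfacet
facet normal 0.013 -0.433 -0.901
outer loop
vertex -1.235 3.461 1.336
vertex -1.996 2.804 1.641
vertex -2.242 3.723 1.196
endloop
endfacet
facet normal 0.283 0.866 -0.412
outer loop
vertex -1.235 3.461 1.336
vertex -2.242 3.723 1.196
vertex -1.263 4.392 3.274
endloop
endfacet
facet normal 0.283 0.866 -0.412
outer loop
vertex -1.263 4.392 3.274
vertex -2.242 3.723 1.196
vertex -2.27 4.654 3.134
endloop
endfacet
facet normal -0.013 0.433 0.901
outer loop
vertex -1.263 4.392 3.274
vertex -2.27 4.654 3.134
vertex -2.024 3.736 3.579
endloop
endfacet
facet normal 0.012 -0.433 -0.901
outer loop
vertex -2.242 3.723 1.196
vertex -1.996 2.804 1.641
vertex -3.003 3.067 1.501
endloop
endfacet
facet normal -0.689 0.649 -0.322
outer loop
vertex -2.242 3.723 1.196
vertex -3.003 3.067 1.501
vertex -2.27 4.654 3.134
endloop
endfacet
facet normal -0.689 0.649 -0.322
outer loop
vertex -2.27 4.654 3.134
vertex -3.003 3.067 1.501
vertex -3.031 3.998 3.439
endloop
endfacet
facet normal -0.013 0.433 0.901
outer loop
vertex -2.27 4.654 3.134
vertex -3.031 3.998 3.439
vertex -2.024 3.736 3.579
endloop
endfacet
facet normal 0.012 -0.433 -0.901
outer loop
vertex -3.003 3.067 1.501
vertex -1.996 2.804 1.641
vertex -2.757 2.148 1.946
endloop
endfacet
facet normal -0.972 -0.217 0.090
outer loop
vertex -3.003 3.067 1.501
vertex -2.757 2.148 1.946
vertex -3.031 3.998 3.439
endloop
endfacet
facet normal -0.972 -0.217 0.090
outer loop
vertex -3.031 3.998 3.439
vertex -2.757 2.148 1.946
vertex -2.785 3.079 3.884
endloop
endfacet
facet normal -0.013 0.433 0.901
outer loop
vertex -3.031 3.998 3.439
vertex -2.785 3.079 3.884
vertex -2.024 3.736 3.579
endloop
endfacet
facet normal 0.013 -0.433 -0.901
outer loop
vertex -2.757 2.148 1.946
vertex -1.996 2.804 1.641
vertex -1.75 1.886 2.086
endloop
endfacet
facet normal -0.283 -0.866 0.412
outer loop
vertex -2.757 2.148 1.946
vertex -1.75 1.886 2.086
vertex -2.785 3.079 3.884
endloop
endfacet
facet normal -0.283 -0.866 0.412
outer loop
vertex -2.785 3.079 3.884
vertex -1.75 1.886 2.086
vertex -1.778 2.817 4.024
endloop
endfacet
facet normal -0.013 0.433 0.901
outer loop
vertex -2.785 3.079 3.884
vertex -1.778 2.817 4.024
vertex -2.024 3.736 3.579
endloop
endfacet
facet normal 0.013 -0.433 -0.901
outer loop
vertex -1.75 1.886 2.086
vertex -1.996 2.804 1.641
vertex -0.989 2.542 1.781
endloop
endfacet
facet normal 0.689 -0.649 0.322
outer loop
vertex -1.75 1.886 2.086
vertex -0.989 2.542 1.781
vertex -1.778 2.817 4.024
endloop
endfacet
facet normal 0.689 -0.649 0.322
outer loop
vertex -1.778 2.817 4.024
vertex -0.989 2.542 1.781
vertex -1.017 3.473 3.719
endloop
endfacet
facet normal -0.012 0.433 0.901
outer loop
vertex -1.778 2.817 4.024
vertex -1.017 3.473 3.719
vertex -2.024 3.736 3.579
endloop
endfacet

endsolid


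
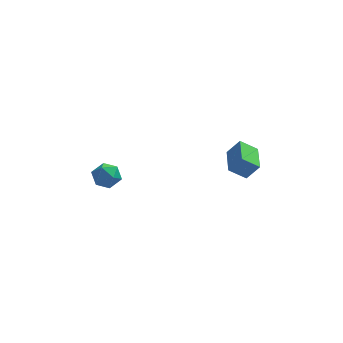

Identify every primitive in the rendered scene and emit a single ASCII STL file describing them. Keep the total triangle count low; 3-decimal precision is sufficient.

solid 
facet normal -0.592 0.024 -0.805
outer loop
vertex 3.078 -0.403 -1.177
vertex 3.037 1.335 -1.094
vertex 4.036 -0.347 -1.88
endloop
endfacet
facet normal 0.024 -0.999 -0.047
outer loop
vertex 4.723 -0.375 -0.946
vertex 3.078 -0.403 -1.177
vertex 4.036 -0.347 -1.88
endloop
endfacet
facet normal -0.592 0.024 -0.805
outer loop
vertex 4.036 -0.347 -1.88
vertex 3.037 1.335 -1.094
vertex 3.995 1.391 -1.797
endloop
endfacet
facet normal 0.805 0.047 -0.591
outer loop
vertex 3.995 1.391 -1.797
vertex 4.723 -0.375 -0.946
vertex 4.036 -0.347 -1.88
endloop
endfacet
facet normal -0.805 -0.047 0.591
outer loop
vertex 3.078 -0.403 -1.177
vertex 3.724 1.307 -0.16
vertex 3.037 1.335 -1.094
endloop
endfacet
facet normal 0.024 -0.999 -0.047
outer loop
vertex 3.765 -0.431 -0.243
vertex 3.078 -0.403 -1.177
vertex 4.723 -0.375 -0.946
endloop
endfacet
facet normal -0.805 -0.047 0.591
outer loop
vertex 3.765 -0.431 -0.243
vertex 3.724 1.307 -0.16
vertex 3.078 -0.403 -1.177
endloop
endfacet
facet normal -0.024 0.999 0.047
outer loop
vertex 3.037 1.335 -1.094
vertex 3.724 1.307 -0.16
vertex 3.995 1.391 -1.797
endloop
endfacet
facet normal 0.805 0.047 -0.591
outer loop
vertex 4.682 1.363 -0.863
vertex 4.723 -0.375 -0.946
vertex 3.995 1.391 -1.797
endloop
endfacet
facet normal -0.024 0.999 0.047
outer loop
vertex 3.995 1.391 -1.797
vertex 3.724 1.307 -0.16
vertex 4.682 1.363 -0.863
endloop
endfacet
facet normal 0.592 -0.024 0.805
outer loop
vertex 4.682 1.363 -0.863
vertex 3.765 -0.431 -0.243
vertex 4.723 -0.375 -0.946
endloop
endfacet
facet normal 0.592 -0.024 0.805
outer loop
vertex 3.724 1.307 -0.16
vertex 3.765 -0.431 -0.243
vertex 4.682 1.363 -0.863
endloop
endfacet
facet normal 0.082 0.319 0.944
outer loop
vertex -3.393 -0.867 -0.239
vertex -3.437 -1.682 0.04
vertex -2.671 -1.33 -0.145
endloop
endfacet
facet normal 0.421 0.758 0.498
outer loop
vertex -3.393 -0.867 -0.239
vertex -2.671 -1.33 -0.145
vertex -2.771 -0.822 -0.834
endloop
endfacet
facet normal -0.052 0.998 0.021
outer loop
vertex -3.393 -0.867 -0.239
vertex -2.771 -0.822 -0.834
vertex -3.598 -0.86 -1.076
endloop
endfacet
facet normal -0.685 0.707 0.174
outer loop
vertex -3.393 -0.867 -0.239
vertex -3.598 -0.86 -1.076
vertex -4.009 -1.391 -0.536
endloop
endfacet
facet normal -0.603 0.287 0.744
outer loop
vertex -3.393 -0.867 -0.239
vertex -4.009 -1.391 -0.536
vertex -3.437 -1.682 0.04
endloop
endfacet
facet normal 0.914 0.378 0.146
outer loop
vertex -2.771 -0.822 -0.834
vertex -2.671 -1.33 -0.145
vertex -2.431 -1.609 -0.924
endloop
endfacet
facet normal 0.363 -0.333 0.870
outer loop
vertex -2.671 -1.33 -0.145
vertex -3.437 -1.682 0.04
vertex -2.842 -2.14 -0.384
endloop
endfacet
facet normal -0.745 -0.384 0.546
outer loop
vertex -3.437 -1.682 0.04
vertex -4.009 -1.391 -0.536
vertex -3.669 -2.178 -0.626
endloop
endfacet
facet normal -0.878 0.296 -0.377
outer loop
vertex -4.009 -1.391 -0.536
vertex -3.598 -0.86 -1.076
vertex -3.769 -1.67 -1.315
endloop
endfacet
facet normal 0.147 0.768 -0.623
outer loop
vertex -3.598 -0.86 -1.076
vertex -2.771 -0.822 -0.834
vertex -3.003 -1.318 -1.5
endloop
endfacet
facet normal 0.685 -0.707 -0.174
outer loop
vertex -3.047 -2.133 -1.221
vertex -2.431 -1.609 -0.924
vertex -2.842 -2.14 -0.384
endloop
endfacet
facet normal 0.052 -0.998 -0.021
outer loop
vertex -3.047 -2.133 -1.221
vertex -2.842 -2.14 -0.384
vertex -3.669 -2.178 -0.626
endloop
endfacet
facet normal -0.421 -0.758 -0.498
outer loop
vertex -3.047 -2.133 -1.221
vertex -3.669 -2.178 -0.626
vertex -3.769 -1.67 -1.315
endloop
endfacet
facet normal -0.082 -0.319 -0.944
outer loop
vertex -3.047 -2.133 -1.221
vertex -3.769 -1.67 -1.315
vertex -3.003 -1.318 -1.5
endloop
endfacet
facet normal 0.603 -0.287 -0.744
outer loop
vertex -3.047 -2.133 -1.221
vertex -3.003 -1.318 -1.5
vertex -2.431 -1.609 -0.924
endloop
endfacet
facet normal 0.878 -0.296 0.377
outer loop
vertex -2.842 -2.14 -0.384
vertex -2.431 -1.609 -0.924
vertex -2.671 -1.33 -0.145
endloop
endfacet
facet normal -0.147 -0.768 0.623
outer loop
vertex -3.669 -2.178 -0.626
vertex -2.842 -2.14 -0.384
vertex -3.437 -1.682 0.04
endloop
endfacet
facet normal -0.914 -0.378 -0.146
outer loop
vertex -3.769 -1.67 -1.315
vertex -3.669 -2.178 -0.626
vertex -4.009 -1.391 -0.536
endloop
endfacet
facet normal -0.363 0.333 -0.870
outer loop
vertex -3.003 -1.318 -1.5
vertex -3.769 -1.67 -1.315
vertex -3.598 -0.86 -1.076
endloop
endfacet
facet normal 0.745 0.384 -0.546
outer loop
vertex -2.431 -1.609 -0.924
vertex -3.003 -1.318 -1.5
vertex -2.771 -0.822 -0.834
endloop
endfacet

endsolid


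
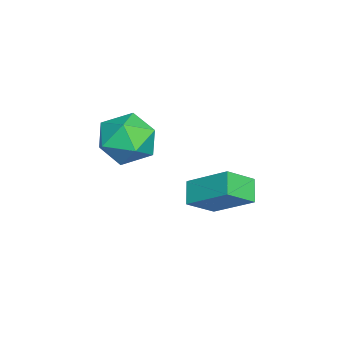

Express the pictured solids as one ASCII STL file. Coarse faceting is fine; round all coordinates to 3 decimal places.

solid 
facet normal -0.569 0.656 0.496
outer loop
vertex -1.511 -1.532 -2.662
vertex -1.324 -2.087 -1.714
vertex -0.641 -1.262 -2.021
endloop
endfacet
facet normal -0.253 0.965 -0.064
outer loop
vertex -1.511 -1.532 -2.662
vertex -0.641 -1.262 -2.021
vertex -0.525 -1.305 -3.128
endloop
endfacet
facet normal -0.449 0.612 -0.651
outer loop
vertex -1.511 -1.532 -2.662
vertex -0.525 -1.305 -3.128
vertex -1.138 -2.157 -3.506
endloop
endfacet
facet normal -0.887 0.084 -0.454
outer loop
vertex -1.511 -1.532 -2.662
vertex -1.138 -2.157 -3.506
vertex -1.632 -2.64 -2.631
endloop
endfacet
facet normal -0.960 0.112 0.255
outer loop
vertex -1.511 -1.532 -2.662
vertex -1.632 -2.64 -2.631
vertex -1.324 -2.087 -1.714
endloop
endfacet
facet normal 0.453 0.891 0.013
outer loop
vertex -0.525 -1.305 -3.128
vertex -0.641 -1.262 -2.021
vertex 0.272 -1.72 -2.469
endloop
endfacet
facet normal -0.059 0.391 0.919
outer loop
vertex -0.641 -1.262 -2.021
vertex -1.324 -2.087 -1.714
vertex -0.222 -2.203 -1.594
endloop
endfacet
facet normal -0.693 -0.491 0.529
outer loop
vertex -1.324 -2.087 -1.714
vertex -1.632 -2.64 -2.631
vertex -0.835 -3.055 -1.972
endloop
endfacet
facet normal -0.573 -0.536 -0.620
outer loop
vertex -1.632 -2.64 -2.631
vertex -1.138 -2.157 -3.506
vertex -0.719 -3.098 -3.079
endloop
endfacet
facet normal 0.136 0.319 -0.938
outer loop
vertex -1.138 -2.157 -3.506
vertex -0.525 -1.305 -3.128
vertex -0.036 -2.273 -3.386
endloop
endfacet
facet normal 0.887 -0.084 0.454
outer loop
vertex 0.151 -2.828 -2.438
vertex 0.272 -1.72 -2.469
vertex -0.222 -2.203 -1.594
endloop
endfacet
facet normal 0.449 -0.612 0.651
outer loop
vertex 0.151 -2.828 -2.438
vertex -0.222 -2.203 -1.594
vertex -0.835 -3.055 -1.972
endloop
endfacet
facet normal 0.253 -0.965 0.064
outer loop
vertex 0.151 -2.828 -2.438
vertex -0.835 -3.055 -1.972
vertex -0.719 -3.098 -3.079
endloop
endfacet
facet normal 0.569 -0.656 -0.496
outer loop
vertex 0.151 -2.828 -2.438
vertex -0.719 -3.098 -3.079
vertex -0.036 -2.273 -3.386
endloop
endfacet
facet normal 0.960 -0.112 -0.255
outer loop
vertex 0.151 -2.828 -2.438
vertex -0.036 -2.273 -3.386
vertex 0.272 -1.72 -2.469
endloop
endfacet
facet normal 0.573 0.536 0.620
outer loop
vertex -0.222 -2.203 -1.594
vertex 0.272 -1.72 -2.469
vertex -0.641 -1.262 -2.021
endloop
endfacet
facet normal -0.136 -0.319 0.938
outer loop
vertex -0.835 -3.055 -1.972
vertex -0.222 -2.203 -1.594
vertex -1.324 -2.087 -1.714
endloop
endfacet
facet normal -0.453 -0.891 -0.013
outer loop
vertex -0.719 -3.098 -3.079
vertex -0.835 -3.055 -1.972
vertex -1.632 -2.64 -2.631
endloop
endfacet
facet normal 0.059 -0.391 -0.919
outer loop
vertex -0.036 -2.273 -3.386
vertex -0.719 -3.098 -3.079
vertex -1.138 -2.157 -3.506
endloop
endfacet
facet normal 0.693 0.491 -0.529
outer loop
vertex 0.272 -1.72 -2.469
vertex -0.036 -2.273 -3.386
vertex -0.525 -1.305 -3.128
endloop
endfacet
facet normal -0.796 -0.113 0.595
outer loop
vertex 0.724 -0.026 -3.404
vertex 1.263 1.322 -2.426
vertex 0.077 0.753 -4.121
endloop
endfacet
facet normal -0.308 -0.770 -0.559
outer loop
vertex 0.817 0.858 -4.674
vertex 0.724 -0.026 -3.404
vertex 0.077 0.753 -4.121
endloop
endfacet
facet normal -0.796 -0.113 0.595
outer loop
vertex 0.077 0.753 -4.121
vertex 1.263 1.322 -2.426
vertex 0.616 2.101 -3.143
endloop
endfacet
facet normal -0.521 0.628 -0.578
outer loop
vertex 0.616 2.101 -3.143
vertex 0.817 0.858 -4.674
vertex 0.077 0.753 -4.121
endloop
endfacet
facet normal 0.521 -0.628 0.578
outer loop
vertex 0.724 -0.026 -3.404
vertex 2.003 1.427 -2.979
vertex 1.263 1.322 -2.426
endloop
endfacet
facet normal -0.308 -0.770 -0.559
outer loop
vertex 1.464 0.079 -3.957
vertex 0.724 -0.026 -3.404
vertex 0.817 0.858 -4.674
endloop
endfacet
facet normal 0.521 -0.628 0.578
outer loop
vertex 1.464 0.079 -3.957
vertex 2.003 1.427 -2.979
vertex 0.724 -0.026 -3.404
endloop
endfacet
facet normal 0.308 0.770 0.559
outer loop
vertex 1.263 1.322 -2.426
vertex 2.003 1.427 -2.979
vertex 0.616 2.101 -3.143
endloop
endfacet
facet normal -0.521 0.628 -0.578
outer loop
vertex 1.356 2.206 -3.696
vertex 0.817 0.858 -4.674
vertex 0.616 2.101 -3.143
endloop
endfacet
facet normal 0.308 0.770 0.559
outer loop
vertex 0.616 2.101 -3.143
vertex 2.003 1.427 -2.979
vertex 1.356 2.206 -3.696
endloop
endfacet
facet normal 0.796 0.113 -0.595
outer loop
vertex 1.356 2.206 -3.696
vertex 1.464 0.079 -3.957
vertex 0.817 0.858 -4.674
endloop
endfacet
facet normal 0.796 0.113 -0.595
outer loop
vertex 2.003 1.427 -2.979
vertex 1.464 0.079 -3.957
vertex 1.356 2.206 -3.696
endloop
endfacet

endsolid


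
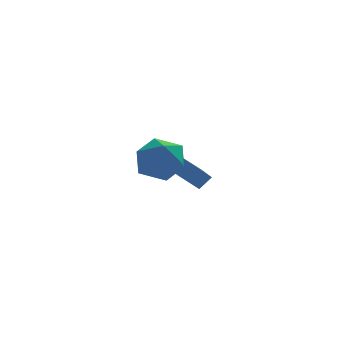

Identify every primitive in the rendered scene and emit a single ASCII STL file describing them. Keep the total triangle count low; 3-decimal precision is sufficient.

solid 
facet normal 0.303 0.058 0.951
outer loop
vertex -0.469 -1.038 0.454
vertex -0.277 -2.275 0.468
vertex 0.646 -1.502 0.127
endloop
endfacet
facet normal 0.451 0.661 0.600
outer loop
vertex -0.469 -1.038 0.454
vertex 0.646 -1.502 0.127
vertex 0.142 -0.563 -0.529
endloop
endfacet
facet normal -0.163 0.924 0.346
outer loop
vertex -0.469 -1.038 0.454
vertex 0.142 -0.563 -0.529
vertex -1.093 -0.756 -0.594
endloop
endfacet
facet normal -0.689 0.484 0.540
outer loop
vertex -0.469 -1.038 0.454
vertex -1.093 -0.756 -0.594
vertex -1.352 -1.814 0.023
endloop
endfacet
facet normal -0.401 -0.052 0.915
outer loop
vertex -0.469 -1.038 0.454
vertex -1.352 -1.814 0.023
vertex -0.277 -2.275 0.468
endloop
endfacet
facet normal 0.867 0.496 0.044
outer loop
vertex 0.142 -0.563 -0.529
vertex 0.646 -1.502 0.127
vertex 0.712 -1.506 -1.123
endloop
endfacet
facet normal 0.628 -0.479 0.613
outer loop
vertex 0.646 -1.502 0.127
vertex -0.277 -2.275 0.468
vertex 0.453 -2.564 -0.506
endloop
endfacet
facet normal -0.511 -0.658 0.553
outer loop
vertex -0.277 -2.275 0.468
vertex -1.352 -1.814 0.023
vertex -0.782 -2.757 -0.571
endloop
endfacet
facet normal -0.977 0.209 -0.052
outer loop
vertex -1.352 -1.814 0.023
vertex -1.093 -0.756 -0.594
vertex -1.286 -1.818 -1.227
endloop
endfacet
facet normal -0.125 0.922 -0.367
outer loop
vertex -1.093 -0.756 -0.594
vertex 0.142 -0.563 -0.529
vertex -0.363 -1.045 -1.568
endloop
endfacet
facet normal 0.689 -0.484 -0.540
outer loop
vertex -0.171 -2.282 -1.554
vertex 0.712 -1.506 -1.123
vertex 0.453 -2.564 -0.506
endloop
endfacet
facet normal 0.163 -0.924 -0.346
outer loop
vertex -0.171 -2.282 -1.554
vertex 0.453 -2.564 -0.506
vertex -0.782 -2.757 -0.571
endloop
endfacet
facet normal -0.451 -0.661 -0.600
outer loop
vertex -0.171 -2.282 -1.554
vertex -0.782 -2.757 -0.571
vertex -1.286 -1.818 -1.227
endloop
endfacet
facet normal -0.303 -0.058 -0.951
outer loop
vertex -0.171 -2.282 -1.554
vertex -1.286 -1.818 -1.227
vertex -0.363 -1.045 -1.568
endloop
endfacet
facet normal 0.401 0.052 -0.915
outer loop
vertex -0.171 -2.282 -1.554
vertex -0.363 -1.045 -1.568
vertex 0.712 -1.506 -1.123
endloop
endfacet
facet normal 0.977 -0.209 0.052
outer loop
vertex 0.453 -2.564 -0.506
vertex 0.712 -1.506 -1.123
vertex 0.646 -1.502 0.127
endloop
endfacet
facet normal 0.125 -0.922 0.367
outer loop
vertex -0.782 -2.757 -0.571
vertex 0.453 -2.564 -0.506
vertex -0.277 -2.275 0.468
endloop
endfacet
facet normal -0.867 -0.496 -0.044
outer loop
vertex -1.286 -1.818 -1.227
vertex -0.782 -2.757 -0.571
vertex -1.352 -1.814 0.023
endloop
endfacet
facet normal -0.628 0.479 -0.613
outer loop
vertex -0.363 -1.045 -1.568
vertex -1.286 -1.818 -1.227
vertex -1.093 -0.756 -0.594
endloop
endfacet
facet normal 0.511 0.658 -0.553
outer loop
vertex 0.712 -1.506 -1.123
vertex -0.363 -1.045 -1.568
vertex 0.142 -0.563 -0.529
endloop
endfacet
facet normal -0.633 0.629 0.452
outer loop
vertex 0.755 2.889 -2.846
vertex 1.361 3.043 -2.212
vertex 1.497 4.413 -3.926
endloop
endfacet
facet normal -0.681 -0.173 -0.712
outer loop
vertex 2.339 3.577 -4.528
vertex 0.755 2.889 -2.846
vertex 1.497 4.413 -3.926
endloop
endfacet
facet normal -0.632 0.629 0.452
outer loop
vertex 1.497 4.413 -3.926
vertex 1.361 3.043 -2.212
vertex 2.103 4.567 -3.293
endloop
endfacet
facet normal 0.369 0.758 -0.537
outer loop
vertex 2.103 4.567 -3.293
vertex 2.339 3.577 -4.528
vertex 1.497 4.413 -3.926
endloop
endfacet
facet normal -0.369 -0.758 0.537
outer loop
vertex 0.755 2.889 -2.846
vertex 2.203 2.207 -2.814
vertex 1.361 3.043 -2.212
endloop
endfacet
facet normal -0.681 -0.174 -0.712
outer loop
vertex 1.597 2.053 -3.447
vertex 0.755 2.889 -2.846
vertex 2.339 3.577 -4.528
endloop
endfacet
facet normal -0.369 -0.758 0.538
outer loop
vertex 1.597 2.053 -3.447
vertex 2.203 2.207 -2.814
vertex 0.755 2.889 -2.846
endloop
endfacet
facet normal 0.681 0.173 0.712
outer loop
vertex 1.361 3.043 -2.212
vertex 2.203 2.207 -2.814
vertex 2.103 4.567 -3.293
endloop
endfacet
facet normal 0.369 0.758 -0.537
outer loop
vertex 2.945 3.731 -3.894
vertex 2.339 3.577 -4.528
vertex 2.103 4.567 -3.293
endloop
endfacet
facet normal 0.680 0.173 0.712
outer loop
vertex 2.103 4.567 -3.293
vertex 2.203 2.207 -2.814
vertex 2.945 3.731 -3.894
endloop
endfacet
facet normal 0.633 -0.629 -0.452
outer loop
vertex 2.945 3.731 -3.894
vertex 1.597 2.053 -3.447
vertex 2.339 3.577 -4.528
endloop
endfacet
facet normal 0.632 -0.629 -0.453
outer loop
vertex 2.203 2.207 -2.814
vertex 1.597 2.053 -3.447
vertex 2.945 3.731 -3.894
endloop
endfacet

endsolid


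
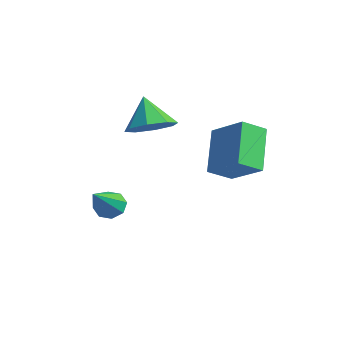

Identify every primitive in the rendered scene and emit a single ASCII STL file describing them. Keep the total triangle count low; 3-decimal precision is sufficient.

solid 
facet normal 0.538 -0.106 -0.836
outer loop
vertex 1.123 1.661 3.076
vertex 0.31 1.493 2.574
vertex 0.823 2.283 2.804
endloop
endfacet
facet normal 0.346 0.511 0.787
outer loop
vertex 1.123 1.661 3.076
vertex 0.823 2.283 2.804
vertex -0.47 1.647 3.786
endloop
endfacet
facet normal 0.539 -0.106 -0.836
outer loop
vertex 0.823 2.283 2.804
vertex 0.31 1.493 2.574
vertex 0.223 2.443 2.397
endloop
endfacet
facet normal -0.080 0.882 0.465
outer loop
vertex 0.823 2.283 2.804
vertex 0.223 2.443 2.397
vertex -0.47 1.647 3.786
endloop
endfacet
facet normal 0.538 -0.106 -0.836
outer loop
vertex 0.223 2.443 2.397
vertex 0.31 1.493 2.574
vertex -0.326 2.045 2.094
endloop
endfacet
facet normal -0.627 0.768 0.127
outer loop
vertex 0.223 2.443 2.397
vertex -0.326 2.045 2.094
vertex -0.47 1.647 3.786
endloop
endfacet
facet normal 0.539 -0.106 -0.836
outer loop
vertex -0.326 2.045 2.094
vertex 0.31 1.493 2.574
vertex -0.502 1.325 2.072
endloop
endfacet
facet normal -0.971 0.238 -0.027
outer loop
vertex -0.326 2.045 2.094
vertex -0.502 1.325 2.072
vertex -0.47 1.647 3.786
endloop
endfacet
facet normal 0.539 -0.106 -0.836
outer loop
vertex -0.502 1.325 2.072
vertex 0.31 1.493 2.574
vertex -0.203 0.702 2.344
endloop
endfacet
facet normal -0.913 -0.398 0.092
outer loop
vertex -0.502 1.325 2.072
vertex -0.203 0.702 2.344
vertex -0.47 1.647 3.786
endloop
endfacet
facet normal 0.539 -0.106 -0.836
outer loop
vertex -0.203 0.702 2.344
vertex 0.31 1.493 2.574
vertex 0.397 0.543 2.751
endloop
endfacet
facet normal -0.485 -0.770 0.415
outer loop
vertex -0.203 0.702 2.344
vertex 0.397 0.543 2.751
vertex -0.47 1.647 3.786
endloop
endfacet
facet normal 0.538 -0.107 -0.836
outer loop
vertex 0.397 0.543 2.751
vertex 0.31 1.493 2.574
vertex 0.947 0.94 3.054
endloop
endfacet
facet normal 0.060 -0.657 0.751
outer loop
vertex 0.397 0.543 2.751
vertex 0.947 0.94 3.054
vertex -0.47 1.647 3.786
endloop
endfacet
facet normal 0.538 -0.106 -0.836
outer loop
vertex 0.947 0.94 3.054
vertex 0.31 1.493 2.574
vertex 1.123 1.661 3.076
endloop
endfacet
facet normal 0.405 -0.126 0.906
outer loop
vertex 0.947 0.94 3.054
vertex 1.123 1.661 3.076
vertex -0.47 1.647 3.786
endloop
endfacet
facet normal -0.472 0.615 -0.632
outer loop
vertex -0.645 1.039 -1.458
vertex -1.043 0.555 -1.632
vertex -1.053 1.017 -1.175
endloop
endfacet
facet normal 0.444 0.578 0.685
outer loop
vertex -0.645 1.039 -1.458
vertex -1.053 1.017 -1.175
vertex -0.097 -0.675 -0.368
endloop
endfacet
facet normal -0.473 0.614 -0.631
outer loop
vertex -1.053 1.017 -1.175
vertex -1.043 0.555 -1.632
vertex -1.455 0.724 -1.159
endloop
endfacet
facet normal -0.201 0.327 0.923
outer loop
vertex -1.053 1.017 -1.175
vertex -1.455 0.724 -1.159
vertex -0.097 -0.675 -0.368
endloop
endfacet
facet normal -0.473 0.614 -0.632
outer loop
vertex -1.455 0.724 -1.159
vertex -1.043 0.555 -1.632
vertex -1.615 0.332 -1.42
endloop
endfacet
facet normal -0.650 -0.219 0.728
outer loop
vertex -1.455 0.724 -1.159
vertex -1.615 0.332 -1.42
vertex -0.097 -0.675 -0.368
endloop
endfacet
facet normal -0.473 0.614 -0.631
outer loop
vertex -1.615 0.332 -1.42
vertex -1.043 0.555 -1.632
vertex -1.44 0.071 -1.805
endloop
endfacet
facet normal -0.638 -0.740 0.212
outer loop
vertex -1.615 0.332 -1.42
vertex -1.44 0.071 -1.805
vertex -0.097 -0.675 -0.368
endloop
endfacet
facet normal -0.473 0.614 -0.632
outer loop
vertex -1.44 0.071 -1.805
vertex -1.043 0.555 -1.632
vertex -1.032 0.093 -2.089
endloop
endfacet
facet normal -0.173 -0.931 -0.321
outer loop
vertex -1.44 0.071 -1.805
vertex -1.032 0.093 -2.089
vertex -0.097 -0.675 -0.368
endloop
endfacet
facet normal -0.472 0.614 -0.633
outer loop
vertex -1.032 0.093 -2.089
vertex -1.043 0.555 -1.632
vertex -0.63 0.385 -2.105
endloop
endfacet
facet normal 0.472 -0.681 -0.560
outer loop
vertex -1.032 0.093 -2.089
vertex -0.63 0.385 -2.105
vertex -0.097 -0.675 -0.368
endloop
endfacet
facet normal -0.472 0.614 -0.633
outer loop
vertex -0.63 0.385 -2.105
vertex -1.043 0.555 -1.632
vertex -0.47 0.777 -1.844
endloop
endfacet
facet normal 0.922 -0.134 -0.364
outer loop
vertex -0.63 0.385 -2.105
vertex -0.47 0.777 -1.844
vertex -0.097 -0.675 -0.368
endloop
endfacet
facet normal -0.472 0.615 -0.632
outer loop
vertex -0.47 0.777 -1.844
vertex -1.043 0.555 -1.632
vertex -0.645 1.039 -1.458
endloop
endfacet
facet normal 0.910 0.386 0.150
outer loop
vertex -0.47 0.777 -1.844
vertex -0.645 1.039 -1.458
vertex -0.097 -0.675 -0.368
endloop
endfacet
facet normal -0.550 0.450 0.704
outer loop
vertex 1.436 3.298 2.409
vertex 2.824 3.649 3.268
vertex 1.528 4.261 1.866
endloop
endfacet
facet normal -0.831 -0.211 -0.514
outer loop
vertex 2.616 3.371 0.472
vertex 1.436 3.298 2.409
vertex 1.528 4.261 1.866
endloop
endfacet
facet normal -0.550 0.449 0.704
outer loop
vertex 1.528 4.261 1.866
vertex 2.824 3.649 3.268
vertex 2.916 4.613 2.725
endloop
endfacet
facet normal 0.083 0.868 -0.490
outer loop
vertex 2.916 4.613 2.725
vertex 2.616 3.371 0.472
vertex 1.528 4.261 1.866
endloop
endfacet
facet normal -0.083 -0.868 0.489
outer loop
vertex 1.436 3.298 2.409
vertex 3.912 2.759 1.874
vertex 2.824 3.649 3.268
endloop
endfacet
facet normal -0.831 -0.210 -0.514
outer loop
vertex 2.524 2.407 1.015
vertex 1.436 3.298 2.409
vertex 2.616 3.371 0.472
endloop
endfacet
facet normal -0.083 -0.868 0.490
outer loop
vertex 2.524 2.407 1.015
vertex 3.912 2.759 1.874
vertex 1.436 3.298 2.409
endloop
endfacet
facet normal 0.831 0.210 0.514
outer loop
vertex 2.824 3.649 3.268
vertex 3.912 2.759 1.874
vertex 2.916 4.613 2.725
endloop
endfacet
facet normal 0.084 0.868 -0.490
outer loop
vertex 4.004 3.722 1.331
vertex 2.616 3.371 0.472
vertex 2.916 4.613 2.725
endloop
endfacet
facet normal 0.831 0.211 0.514
outer loop
vertex 2.916 4.613 2.725
vertex 3.912 2.759 1.874
vertex 4.004 3.722 1.331
endloop
endfacet
facet normal 0.550 -0.449 -0.704
outer loop
vertex 4.004 3.722 1.331
vertex 2.524 2.407 1.015
vertex 2.616 3.371 0.472
endloop
endfacet
facet normal 0.550 -0.450 -0.704
outer loop
vertex 3.912 2.759 1.874
vertex 2.524 2.407 1.015
vertex 4.004 3.722 1.331
endloop
endfacet

endsolid


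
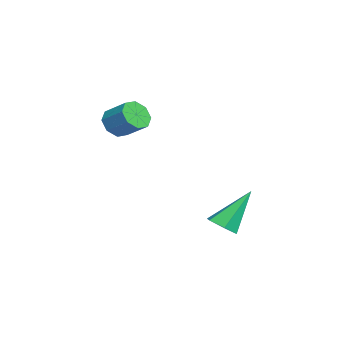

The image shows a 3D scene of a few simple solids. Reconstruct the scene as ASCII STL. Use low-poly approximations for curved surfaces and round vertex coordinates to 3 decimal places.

solid 
facet normal -0.492 -0.686 -0.536
outer loop
vertex 0.334 -4.045 0.339
vertex -0.094 -4.116 0.823
vertex -0.053 -3.735 0.298
endloop
endfacet
facet normal 0.391 0.377 -0.840
outer loop
vertex 0.334 -4.045 0.339
vertex -0.053 -3.735 0.298
vertex 0.862 -3.313 0.913
endloop
endfacet
facet normal 0.392 0.375 -0.840
outer loop
vertex 0.862 -3.313 0.913
vertex -0.053 -3.735 0.298
vertex 0.476 -3.002 0.872
endloop
endfacet
facet normal 0.494 0.684 0.537
outer loop
vertex 0.862 -3.313 0.913
vertex 0.476 -3.002 0.872
vertex 0.434 -3.384 1.397
endloop
endfacet
facet normal -0.494 -0.685 -0.536
outer loop
vertex -0.053 -3.735 0.298
vertex -0.094 -4.116 0.823
vertex -0.463 -3.648 0.565
endloop
endfacet
facet normal -0.274 0.708 -0.651
outer loop
vertex -0.053 -3.735 0.298
vertex -0.463 -3.648 0.565
vertex 0.476 -3.002 0.872
endloop
endfacet
facet normal -0.274 0.707 -0.652
outer loop
vertex 0.476 -3.002 0.872
vertex -0.463 -3.648 0.565
vertex 0.065 -2.915 1.139
endloop
endfacet
facet normal 0.494 0.684 0.537
outer loop
vertex 0.476 -3.002 0.872
vertex 0.065 -2.915 1.139
vertex 0.434 -3.384 1.397
endloop
endfacet
facet normal -0.493 -0.685 -0.536
outer loop
vertex -0.463 -3.648 0.565
vertex -0.094 -4.116 0.823
vertex -0.658 -3.835 0.983
endloop
endfacet
facet normal -0.777 0.624 -0.083
outer loop
vertex -0.463 -3.648 0.565
vertex -0.658 -3.835 0.983
vertex 0.065 -2.915 1.139
endloop
endfacet
facet normal -0.777 0.624 -0.082
outer loop
vertex 0.065 -2.915 1.139
vertex -0.658 -3.835 0.983
vertex -0.13 -3.103 1.557
endloop
endfacet
facet normal 0.493 0.684 0.538
outer loop
vertex 0.065 -2.915 1.139
vertex -0.13 -3.103 1.557
vertex 0.434 -3.384 1.397
endloop
endfacet
facet normal -0.493 -0.685 -0.537
outer loop
vertex -0.658 -3.835 0.983
vertex -0.094 -4.116 0.823
vertex -0.522 -4.187 1.307
endloop
endfacet
facet normal -0.826 0.175 0.536
outer loop
vertex -0.658 -3.835 0.983
vertex -0.522 -4.187 1.307
vertex -0.13 -3.103 1.557
endloop
endfacet
facet normal -0.826 0.175 0.536
outer loop
vertex -0.13 -3.103 1.557
vertex -0.522 -4.187 1.307
vertex 0.006 -3.455 1.881
endloop
endfacet
facet normal 0.493 0.685 0.537
outer loop
vertex -0.13 -3.103 1.557
vertex 0.006 -3.455 1.881
vertex 0.434 -3.384 1.397
endloop
endfacet
facet normal -0.494 -0.684 -0.537
outer loop
vertex -0.522 -4.187 1.307
vertex -0.094 -4.116 0.823
vertex -0.136 -4.498 1.348
endloop
endfacet
facet normal -0.392 -0.376 0.840
outer loop
vertex -0.522 -4.187 1.307
vertex -0.136 -4.498 1.348
vertex 0.006 -3.455 1.881
endloop
endfacet
facet normal -0.390 -0.376 0.840
outer loop
vertex 0.006 -3.455 1.881
vertex -0.136 -4.498 1.348
vertex 0.393 -3.765 1.922
endloop
endfacet
facet normal 0.492 0.686 0.536
outer loop
vertex 0.006 -3.455 1.881
vertex 0.393 -3.765 1.922
vertex 0.434 -3.384 1.397
endloop
endfacet
facet normal -0.494 -0.684 -0.537
outer loop
vertex -0.136 -4.498 1.348
vertex -0.094 -4.116 0.823
vertex 0.275 -4.585 1.081
endloop
endfacet
facet normal 0.273 -0.708 0.652
outer loop
vertex -0.136 -4.498 1.348
vertex 0.275 -4.585 1.081
vertex 0.393 -3.765 1.922
endloop
endfacet
facet normal 0.274 -0.708 0.651
outer loop
vertex 0.393 -3.765 1.922
vertex 0.275 -4.585 1.081
vertex 0.803 -3.852 1.655
endloop
endfacet
facet normal 0.494 0.685 0.536
outer loop
vertex 0.393 -3.765 1.922
vertex 0.803 -3.852 1.655
vertex 0.434 -3.384 1.397
endloop
endfacet
facet normal -0.493 -0.684 -0.538
outer loop
vertex 0.275 -4.585 1.081
vertex -0.094 -4.116 0.823
vertex 0.47 -4.397 0.663
endloop
endfacet
facet normal 0.777 -0.624 0.082
outer loop
vertex 0.275 -4.585 1.081
vertex 0.47 -4.397 0.663
vertex 0.803 -3.852 1.655
endloop
endfacet
facet normal 0.776 -0.625 0.083
outer loop
vertex 0.803 -3.852 1.655
vertex 0.47 -4.397 0.663
vertex 0.998 -3.665 1.237
endloop
endfacet
facet normal 0.493 0.685 0.536
outer loop
vertex 0.803 -3.852 1.655
vertex 0.998 -3.665 1.237
vertex 0.434 -3.384 1.397
endloop
endfacet
facet normal -0.493 -0.685 -0.537
outer loop
vertex 0.47 -4.397 0.663
vertex -0.094 -4.116 0.823
vertex 0.334 -4.045 0.339
endloop
endfacet
facet normal 0.826 -0.175 -0.536
outer loop
vertex 0.47 -4.397 0.663
vertex 0.334 -4.045 0.339
vertex 0.998 -3.665 1.237
endloop
endfacet
facet normal 0.826 -0.175 -0.536
outer loop
vertex 0.998 -3.665 1.237
vertex 0.334 -4.045 0.339
vertex 0.862 -3.313 0.913
endloop
endfacet
facet normal 0.493 0.685 0.537
outer loop
vertex 0.998 -3.665 1.237
vertex 0.862 -3.313 0.913
vertex 0.434 -3.384 1.397
endloop
endfacet
facet normal 0.293 -0.537 -0.791
outer loop
vertex 2.118 -0.401 -3.187
vertex 1.516 -0.489 -3.35
vertex 1.832 0.009 -3.571
endloop
endfacet
facet normal 0.723 0.669 0.176
outer loop
vertex 2.118 -0.401 -3.187
vertex 1.832 0.009 -3.571
vertex 0.984 0.489 -1.91
endloop
endfacet
facet normal 0.294 -0.537 -0.791
outer loop
vertex 1.832 0.009 -3.571
vertex 1.516 -0.489 -3.35
vertex 1.23 -0.08 -3.734
endloop
endfacet
facet normal -0.058 0.951 -0.304
outer loop
vertex 1.832 0.009 -3.571
vertex 1.23 -0.08 -3.734
vertex 0.984 0.489 -1.91
endloop
endfacet
facet normal 0.292 -0.538 -0.791
outer loop
vertex 1.23 -0.08 -3.734
vertex 1.516 -0.489 -3.35
vertex 0.914 -0.578 -3.512
endloop
endfacet
facet normal -0.864 0.436 -0.252
outer loop
vertex 1.23 -0.08 -3.734
vertex 0.914 -0.578 -3.512
vertex 0.984 0.489 -1.91
endloop
endfacet
facet normal 0.292 -0.538 -0.791
outer loop
vertex 0.914 -0.578 -3.512
vertex 1.516 -0.489 -3.35
vertex 1.2 -0.987 -3.128
endloop
endfacet
facet normal -0.890 -0.360 0.279
outer loop
vertex 0.914 -0.578 -3.512
vertex 1.2 -0.987 -3.128
vertex 0.984 0.489 -1.91
endloop
endfacet
facet normal 0.293 -0.538 -0.790
outer loop
vertex 1.2 -0.987 -3.128
vertex 1.516 -0.489 -3.35
vertex 1.802 -0.899 -2.965
endloop
endfacet
facet normal -0.111 -0.642 0.758
outer loop
vertex 1.2 -0.987 -3.128
vertex 1.802 -0.899 -2.965
vertex 0.984 0.489 -1.91
endloop
endfacet
facet normal 0.293 -0.538 -0.790
outer loop
vertex 1.802 -0.899 -2.965
vertex 1.516 -0.489 -3.35
vertex 2.118 -0.401 -3.187
endloop
endfacet
facet normal 0.696 -0.127 0.707
outer loop
vertex 1.802 -0.899 -2.965
vertex 2.118 -0.401 -3.187
vertex 0.984 0.489 -1.91
endloop
endfacet

endsolid
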